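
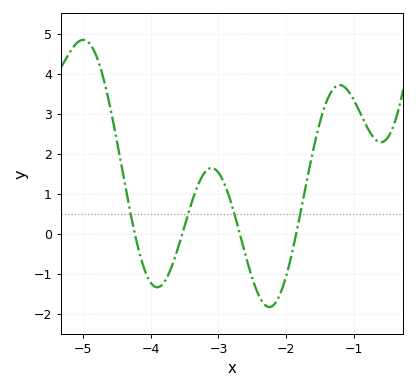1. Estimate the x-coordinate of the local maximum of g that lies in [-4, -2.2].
-3.1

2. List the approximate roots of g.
-4.23, -3.53, -2.68, -1.85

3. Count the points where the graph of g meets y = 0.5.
4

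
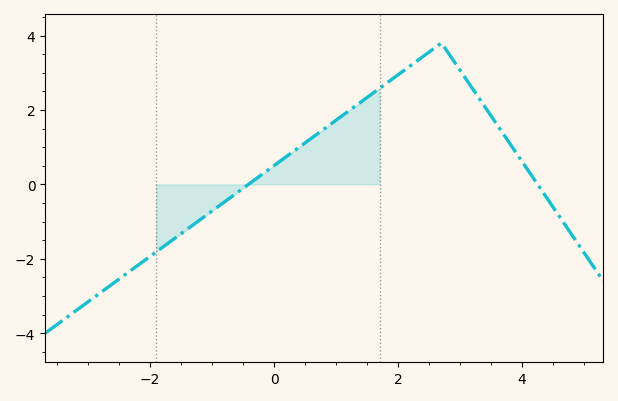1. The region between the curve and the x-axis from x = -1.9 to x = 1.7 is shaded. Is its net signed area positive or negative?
positive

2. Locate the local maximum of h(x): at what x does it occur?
2.6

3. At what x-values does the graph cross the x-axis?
-0.4, 4.2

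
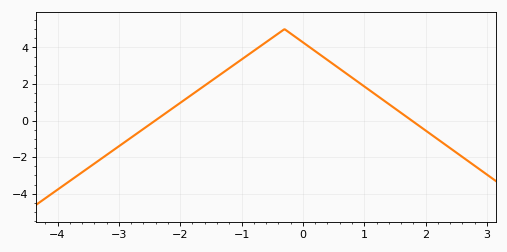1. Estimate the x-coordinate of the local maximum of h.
-0.298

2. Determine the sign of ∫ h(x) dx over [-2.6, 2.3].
positive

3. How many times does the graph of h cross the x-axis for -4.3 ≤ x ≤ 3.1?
2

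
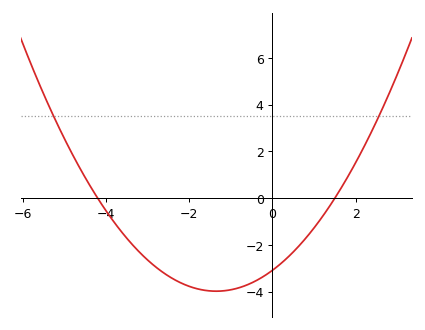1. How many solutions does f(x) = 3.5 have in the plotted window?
2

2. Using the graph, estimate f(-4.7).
1.6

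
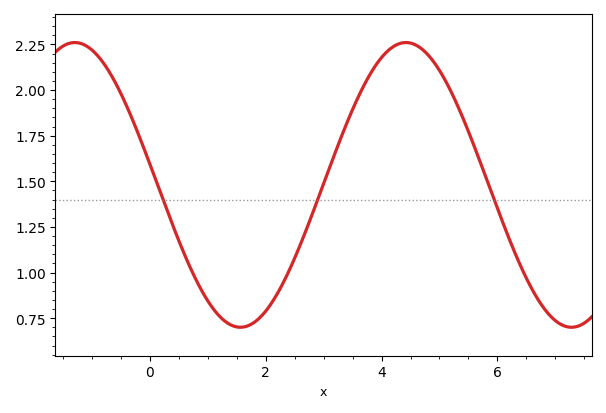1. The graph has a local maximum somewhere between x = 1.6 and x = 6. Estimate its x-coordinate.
4.4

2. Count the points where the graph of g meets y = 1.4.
3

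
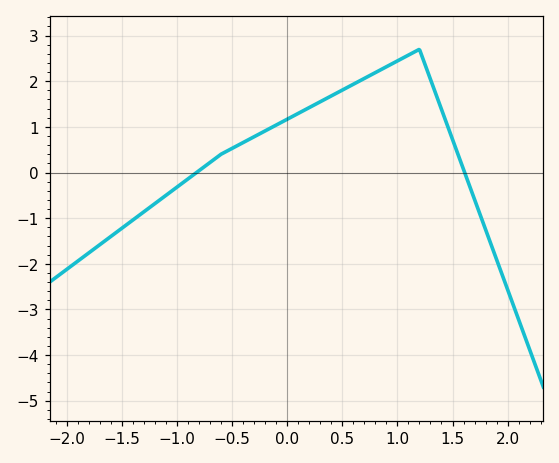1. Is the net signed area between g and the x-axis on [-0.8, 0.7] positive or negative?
positive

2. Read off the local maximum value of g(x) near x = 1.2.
2.7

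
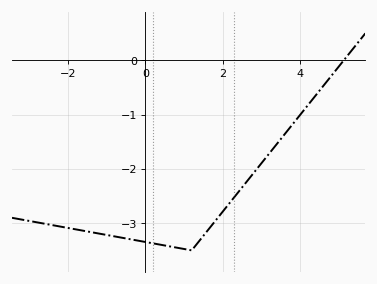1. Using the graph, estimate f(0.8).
-3.45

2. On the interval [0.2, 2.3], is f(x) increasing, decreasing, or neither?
neither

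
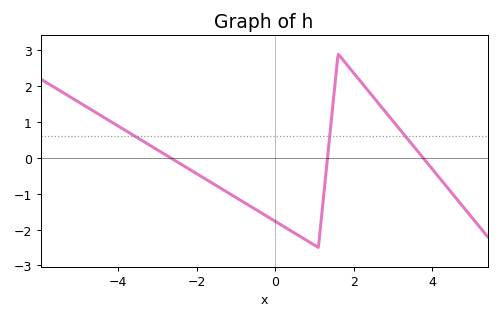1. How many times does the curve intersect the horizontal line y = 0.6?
3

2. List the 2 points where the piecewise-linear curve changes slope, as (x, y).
(1.1, -2.5); (1.6, 2.9)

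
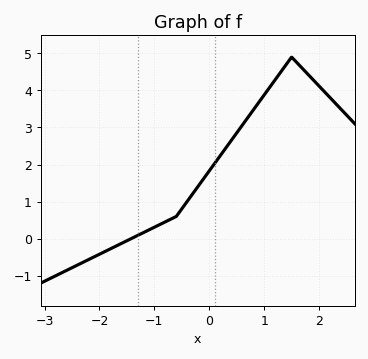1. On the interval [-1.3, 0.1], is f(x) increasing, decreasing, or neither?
increasing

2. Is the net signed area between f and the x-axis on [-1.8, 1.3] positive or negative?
positive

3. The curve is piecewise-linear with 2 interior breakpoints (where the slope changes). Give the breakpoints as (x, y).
(-0.6, 0.6); (1.5, 4.9)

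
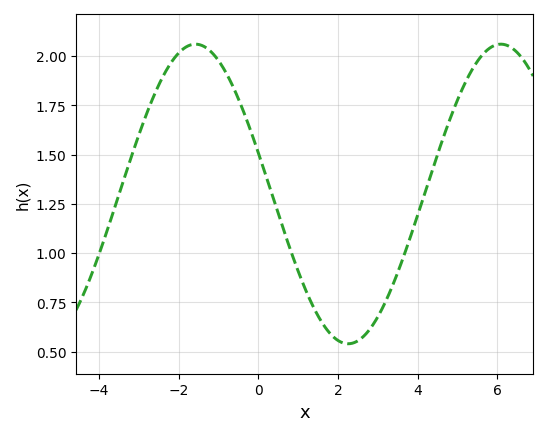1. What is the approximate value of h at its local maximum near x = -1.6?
2.06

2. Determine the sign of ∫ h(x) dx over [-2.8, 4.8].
positive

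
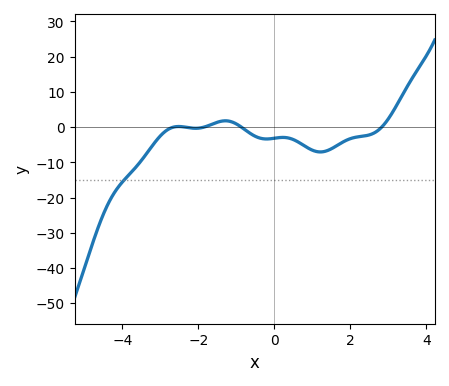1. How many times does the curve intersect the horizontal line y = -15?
1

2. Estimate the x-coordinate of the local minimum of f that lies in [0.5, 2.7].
1.2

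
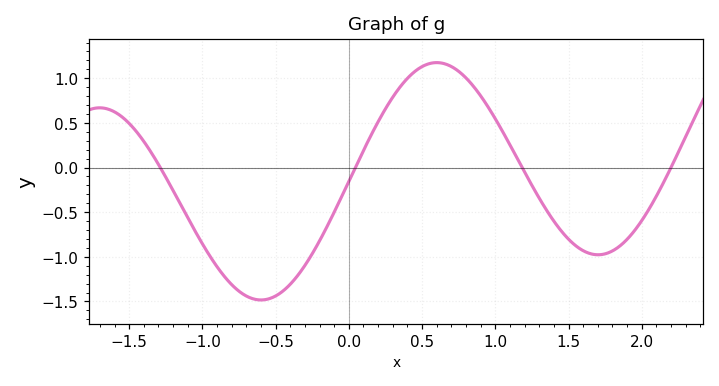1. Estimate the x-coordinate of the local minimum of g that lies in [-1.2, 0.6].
-0.6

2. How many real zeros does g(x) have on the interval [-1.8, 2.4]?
4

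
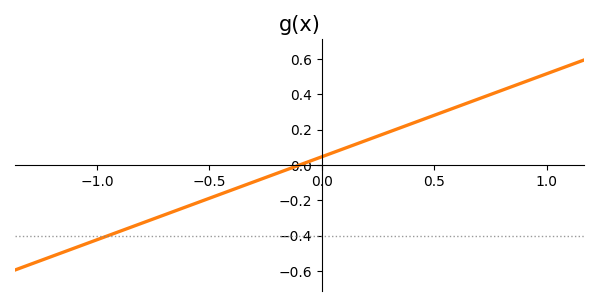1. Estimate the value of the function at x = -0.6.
-0.235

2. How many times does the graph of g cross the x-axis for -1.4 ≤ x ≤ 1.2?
1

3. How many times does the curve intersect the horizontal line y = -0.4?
1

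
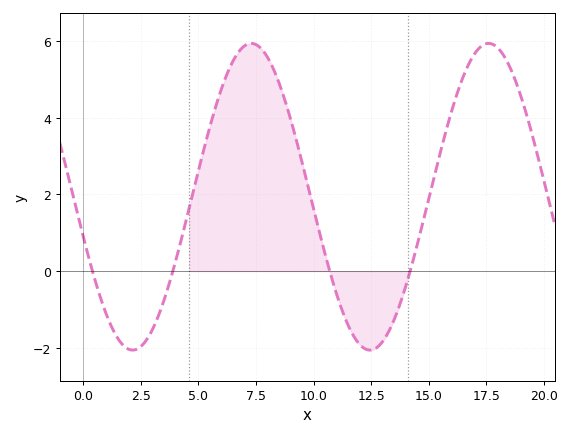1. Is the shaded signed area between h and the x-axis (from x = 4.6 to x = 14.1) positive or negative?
positive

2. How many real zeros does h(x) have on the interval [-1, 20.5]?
4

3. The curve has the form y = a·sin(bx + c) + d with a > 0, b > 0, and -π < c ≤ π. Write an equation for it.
y = 4sin(0.61x - 2.88) + 1.94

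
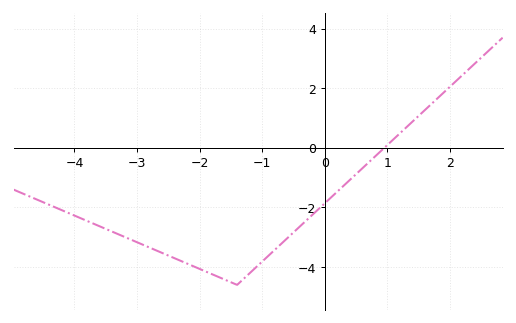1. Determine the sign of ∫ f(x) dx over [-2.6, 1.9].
negative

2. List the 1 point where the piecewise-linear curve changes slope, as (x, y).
(-1.4, -4.6)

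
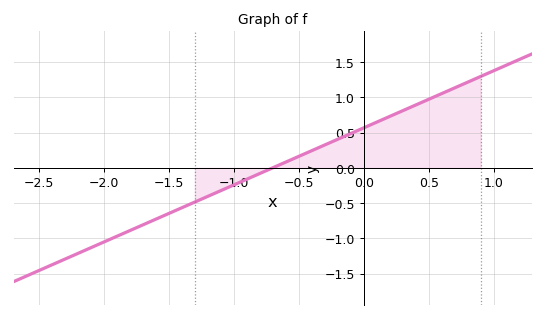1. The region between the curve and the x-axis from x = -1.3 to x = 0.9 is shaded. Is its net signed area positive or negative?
positive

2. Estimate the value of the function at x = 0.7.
1.13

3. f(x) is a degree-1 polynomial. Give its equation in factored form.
y = 0.81(x + 0.7)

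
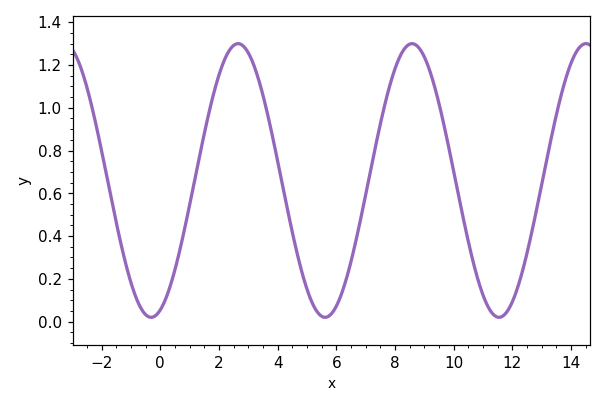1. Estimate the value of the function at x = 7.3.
0.8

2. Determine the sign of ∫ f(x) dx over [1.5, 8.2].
positive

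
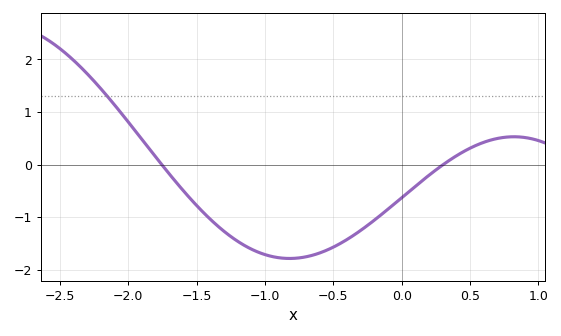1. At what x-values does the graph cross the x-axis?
-1.76, 0.303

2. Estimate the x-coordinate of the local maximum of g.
0.821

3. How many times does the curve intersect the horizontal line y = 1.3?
1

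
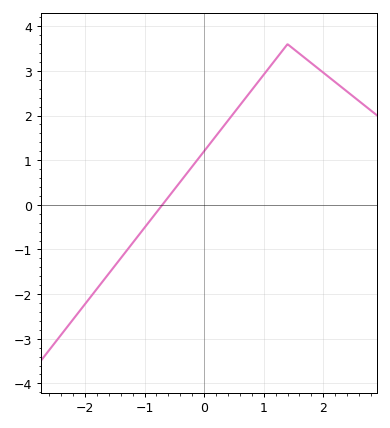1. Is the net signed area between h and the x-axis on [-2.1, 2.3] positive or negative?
positive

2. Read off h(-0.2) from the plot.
0.859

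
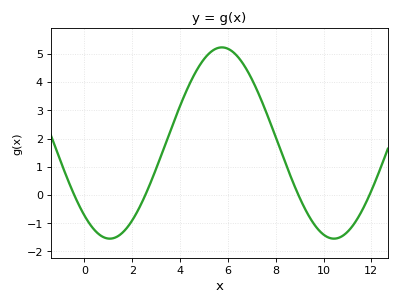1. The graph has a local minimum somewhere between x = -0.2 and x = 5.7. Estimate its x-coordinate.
1.06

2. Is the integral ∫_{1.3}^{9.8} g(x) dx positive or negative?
positive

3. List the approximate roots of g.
-0.43, 2.55, 8.95, 11.9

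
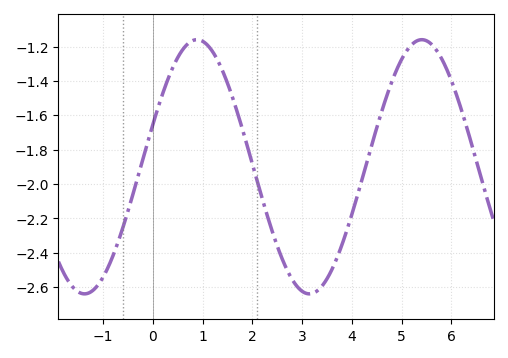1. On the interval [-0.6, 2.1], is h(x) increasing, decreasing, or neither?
neither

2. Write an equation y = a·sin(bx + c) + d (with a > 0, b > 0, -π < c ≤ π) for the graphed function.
y = 0.74sin(1.39x + 0.342) - 1.9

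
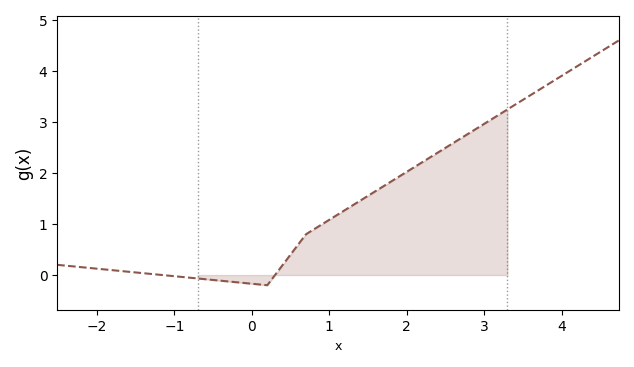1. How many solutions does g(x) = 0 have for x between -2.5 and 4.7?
2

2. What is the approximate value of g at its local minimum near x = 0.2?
-0.2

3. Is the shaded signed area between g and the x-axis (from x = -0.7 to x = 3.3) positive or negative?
positive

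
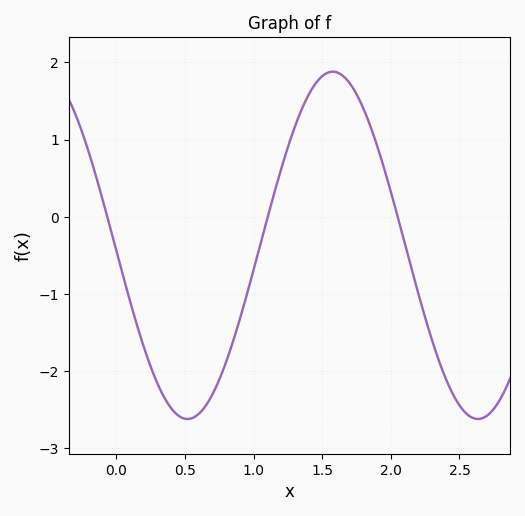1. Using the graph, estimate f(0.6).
-2.56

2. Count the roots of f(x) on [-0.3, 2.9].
3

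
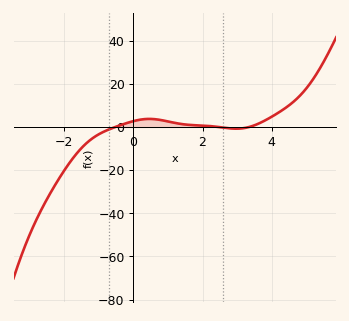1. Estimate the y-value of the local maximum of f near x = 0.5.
4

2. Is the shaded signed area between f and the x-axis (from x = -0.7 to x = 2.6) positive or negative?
positive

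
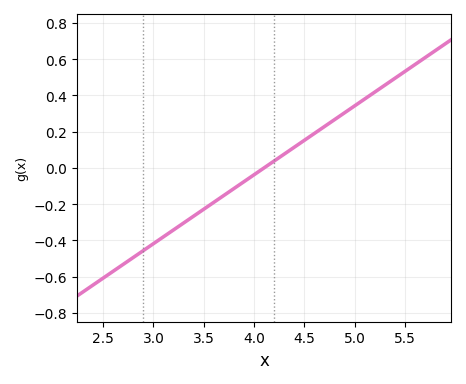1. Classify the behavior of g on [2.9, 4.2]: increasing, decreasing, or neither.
increasing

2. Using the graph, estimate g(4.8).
0.26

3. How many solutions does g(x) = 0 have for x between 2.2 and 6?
1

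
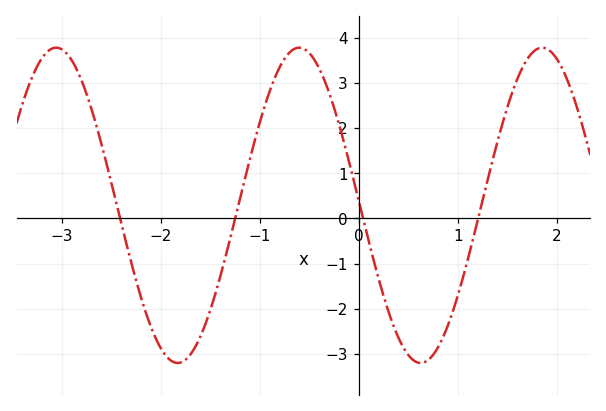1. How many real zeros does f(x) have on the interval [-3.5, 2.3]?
4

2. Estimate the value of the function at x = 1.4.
1.69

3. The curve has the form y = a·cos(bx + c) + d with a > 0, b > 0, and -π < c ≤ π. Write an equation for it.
y = 3.49cos(2.56x + 1.54) + 0.29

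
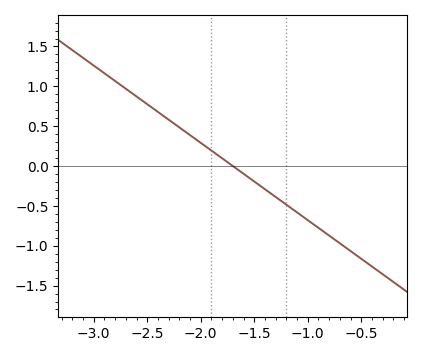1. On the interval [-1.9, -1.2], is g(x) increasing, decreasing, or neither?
decreasing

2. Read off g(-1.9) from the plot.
0.2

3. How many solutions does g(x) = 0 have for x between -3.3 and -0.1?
1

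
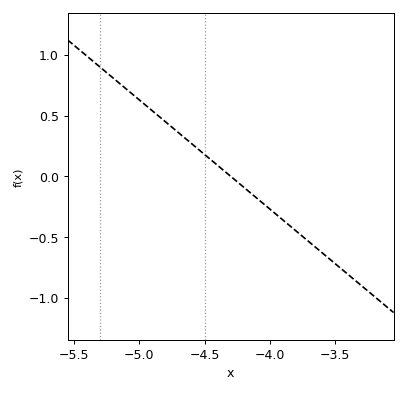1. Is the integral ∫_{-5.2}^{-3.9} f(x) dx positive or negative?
positive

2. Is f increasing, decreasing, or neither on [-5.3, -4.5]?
decreasing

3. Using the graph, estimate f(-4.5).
0.2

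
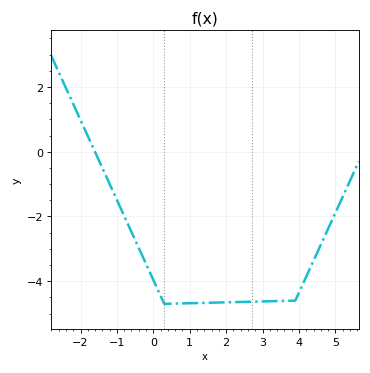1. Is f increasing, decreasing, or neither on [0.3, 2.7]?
increasing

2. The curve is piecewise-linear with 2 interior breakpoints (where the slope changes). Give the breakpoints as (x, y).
(0.3, -4.7); (3.9, -4.6)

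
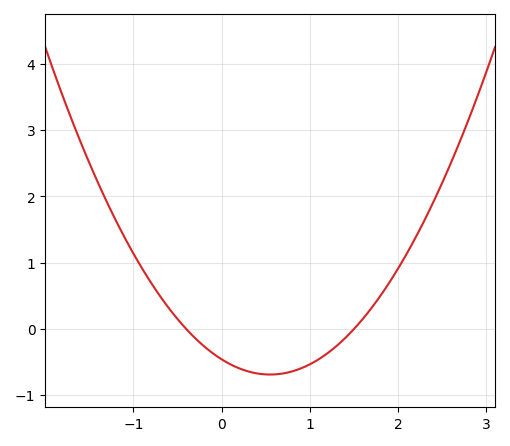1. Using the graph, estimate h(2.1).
1.14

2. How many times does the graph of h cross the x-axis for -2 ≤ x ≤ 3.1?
2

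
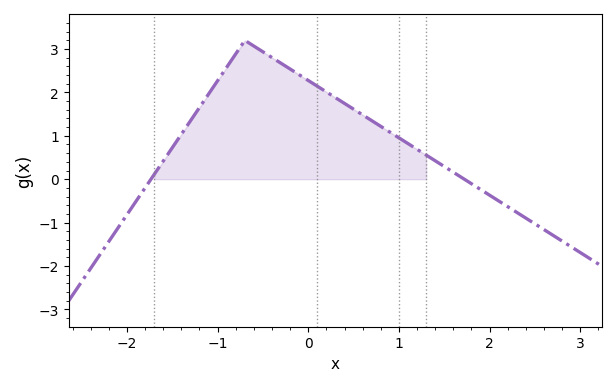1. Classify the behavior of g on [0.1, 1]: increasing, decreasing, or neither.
decreasing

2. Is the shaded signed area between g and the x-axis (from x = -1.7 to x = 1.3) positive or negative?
positive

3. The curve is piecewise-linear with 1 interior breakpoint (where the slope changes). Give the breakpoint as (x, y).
(-0.7, 3.2)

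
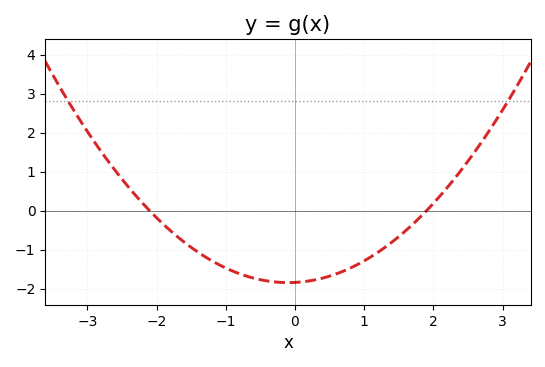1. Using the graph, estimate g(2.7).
1.8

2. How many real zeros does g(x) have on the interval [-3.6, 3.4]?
2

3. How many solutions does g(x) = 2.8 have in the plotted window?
2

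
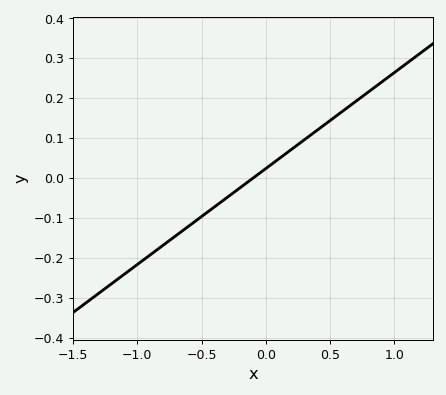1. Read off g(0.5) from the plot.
0.144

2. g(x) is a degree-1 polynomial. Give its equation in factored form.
y = 0.24(x + 0.1)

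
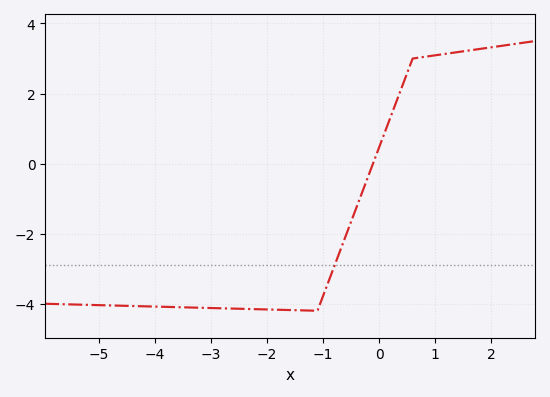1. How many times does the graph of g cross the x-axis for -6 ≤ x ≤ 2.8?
1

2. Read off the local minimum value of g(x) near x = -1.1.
-4.2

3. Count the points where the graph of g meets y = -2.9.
1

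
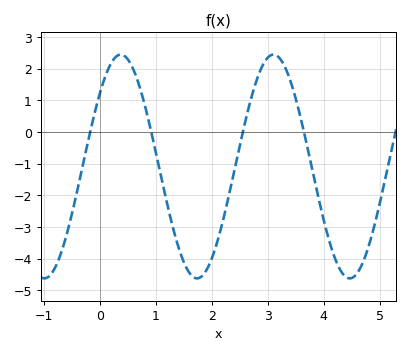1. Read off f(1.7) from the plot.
-4.6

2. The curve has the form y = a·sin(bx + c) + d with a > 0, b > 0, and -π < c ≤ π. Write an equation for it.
y = 3.53sin(2.3x + 0.72) - 1.09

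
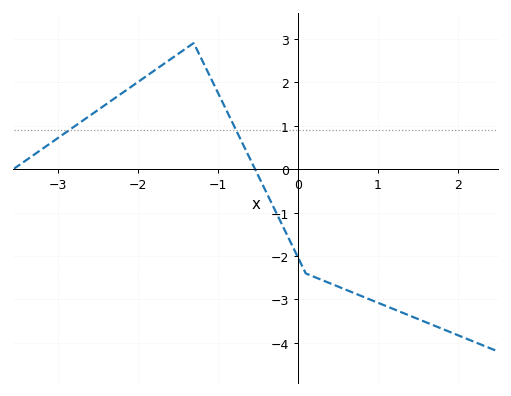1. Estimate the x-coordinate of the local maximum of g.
-1.3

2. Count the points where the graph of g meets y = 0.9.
2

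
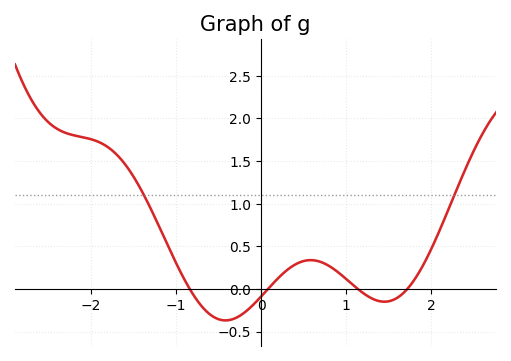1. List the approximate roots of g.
-0.8, 0.1, 1.1, 1.7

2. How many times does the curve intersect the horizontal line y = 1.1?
2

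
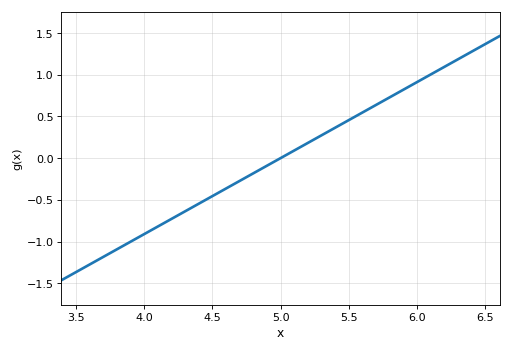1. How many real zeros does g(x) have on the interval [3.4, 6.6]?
1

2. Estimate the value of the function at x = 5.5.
0.45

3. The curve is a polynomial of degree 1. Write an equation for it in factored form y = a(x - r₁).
y = 0.91(x - 5)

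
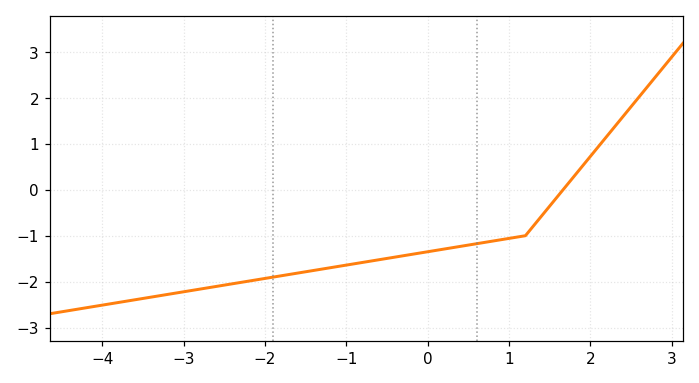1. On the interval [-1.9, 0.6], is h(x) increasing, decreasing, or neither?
increasing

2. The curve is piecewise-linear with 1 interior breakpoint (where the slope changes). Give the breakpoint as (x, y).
(1.2, -1)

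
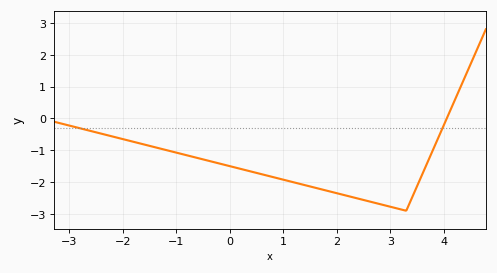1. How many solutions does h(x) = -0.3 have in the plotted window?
2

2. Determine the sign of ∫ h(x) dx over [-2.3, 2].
negative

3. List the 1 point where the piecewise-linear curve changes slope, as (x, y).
(3.3, -2.9)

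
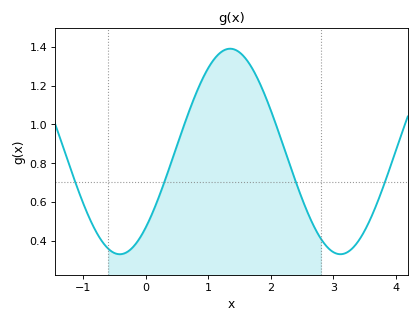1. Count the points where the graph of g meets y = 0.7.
4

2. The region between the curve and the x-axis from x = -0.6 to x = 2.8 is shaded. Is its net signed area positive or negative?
positive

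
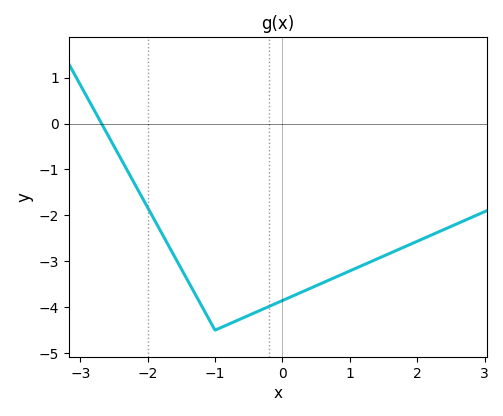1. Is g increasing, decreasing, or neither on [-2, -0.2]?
neither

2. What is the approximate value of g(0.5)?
-3.5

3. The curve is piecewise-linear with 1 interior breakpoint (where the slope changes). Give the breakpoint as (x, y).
(-1, -4.5)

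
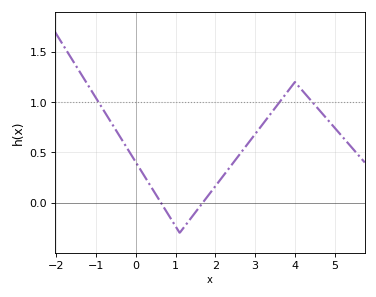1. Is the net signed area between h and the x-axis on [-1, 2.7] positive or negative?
positive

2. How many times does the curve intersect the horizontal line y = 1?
3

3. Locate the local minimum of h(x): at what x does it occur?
1.2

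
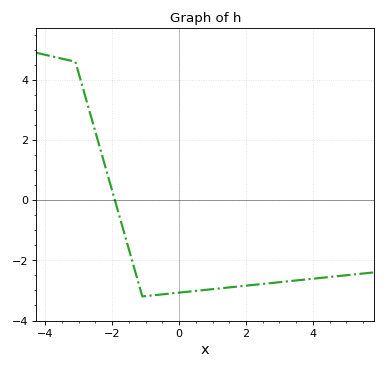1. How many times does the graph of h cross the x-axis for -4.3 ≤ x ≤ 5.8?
1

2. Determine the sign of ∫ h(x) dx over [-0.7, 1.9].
negative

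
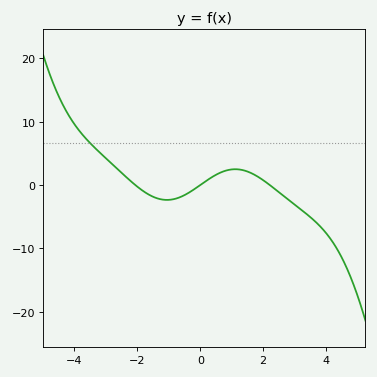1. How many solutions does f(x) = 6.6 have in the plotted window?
1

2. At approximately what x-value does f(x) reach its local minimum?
-1.06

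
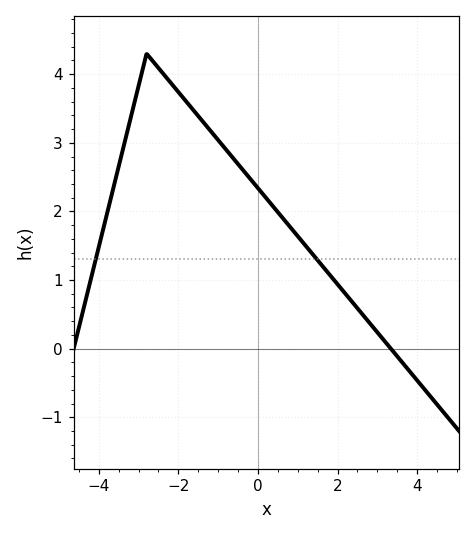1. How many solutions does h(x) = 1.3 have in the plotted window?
2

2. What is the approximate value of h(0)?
2.34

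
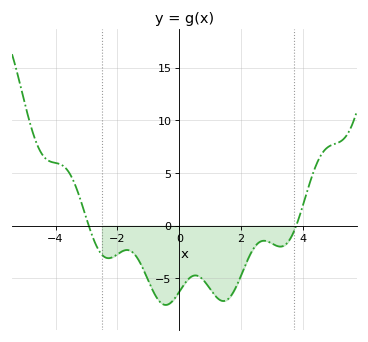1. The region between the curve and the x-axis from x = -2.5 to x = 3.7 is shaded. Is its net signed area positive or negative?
negative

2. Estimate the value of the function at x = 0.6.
-4.77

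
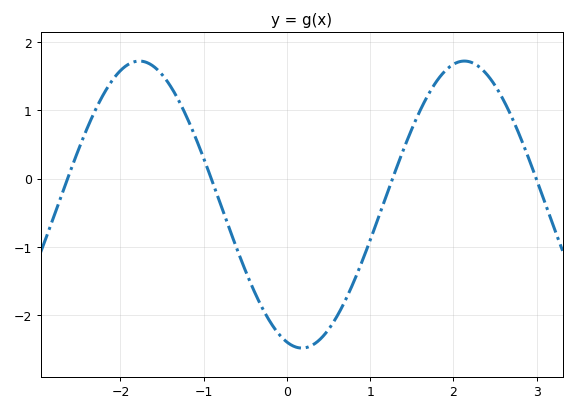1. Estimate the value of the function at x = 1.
-0.9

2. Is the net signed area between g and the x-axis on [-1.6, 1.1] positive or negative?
negative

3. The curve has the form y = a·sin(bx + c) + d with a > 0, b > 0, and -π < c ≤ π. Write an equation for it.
y = 2.1sin(1.61x - 1.86) - 0.38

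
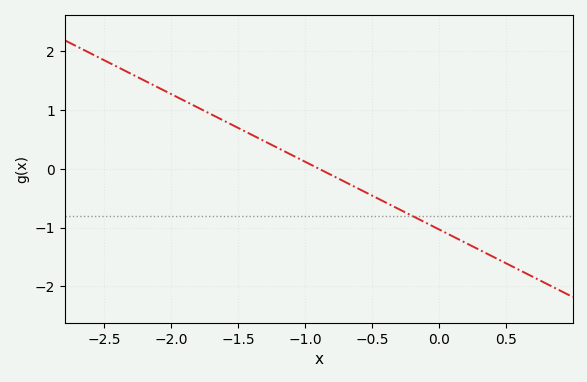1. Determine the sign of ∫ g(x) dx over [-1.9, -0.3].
positive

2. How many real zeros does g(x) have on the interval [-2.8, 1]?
1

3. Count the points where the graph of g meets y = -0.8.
1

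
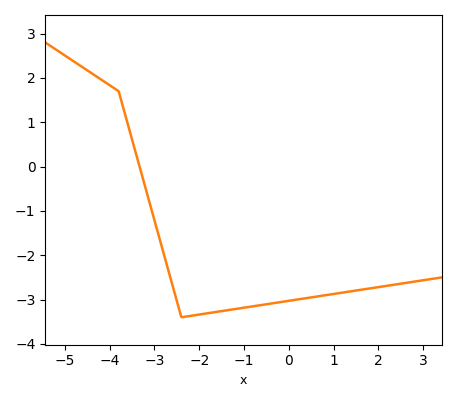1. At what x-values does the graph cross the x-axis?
-3.33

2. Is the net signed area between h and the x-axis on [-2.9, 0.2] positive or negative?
negative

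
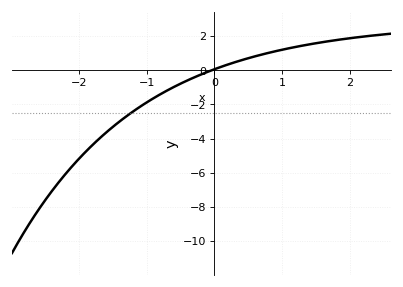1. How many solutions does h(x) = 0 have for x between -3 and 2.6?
1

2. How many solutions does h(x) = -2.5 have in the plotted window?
1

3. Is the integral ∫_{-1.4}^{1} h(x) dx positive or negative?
negative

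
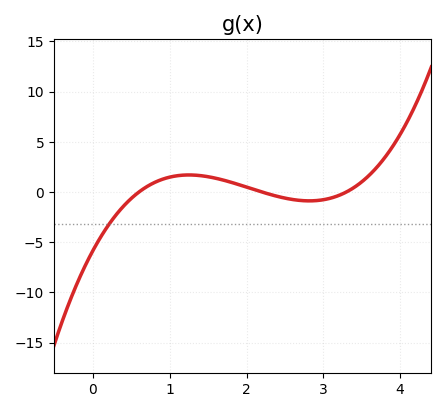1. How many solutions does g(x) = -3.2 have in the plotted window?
1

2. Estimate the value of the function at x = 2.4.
-0.5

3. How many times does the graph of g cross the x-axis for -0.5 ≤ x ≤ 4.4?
3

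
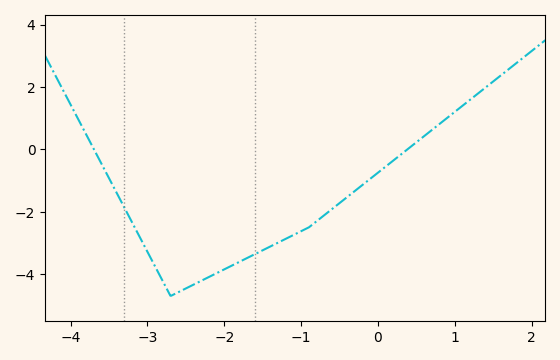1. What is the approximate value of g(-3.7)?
0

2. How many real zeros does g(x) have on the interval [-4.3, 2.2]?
2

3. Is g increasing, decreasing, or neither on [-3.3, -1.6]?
neither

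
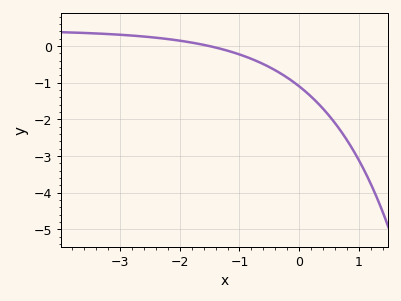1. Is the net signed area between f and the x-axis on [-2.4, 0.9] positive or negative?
negative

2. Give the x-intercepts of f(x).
-1.51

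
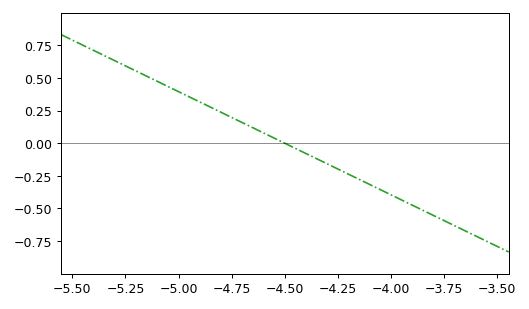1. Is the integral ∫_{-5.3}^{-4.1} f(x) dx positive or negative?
positive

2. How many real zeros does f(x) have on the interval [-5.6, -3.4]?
1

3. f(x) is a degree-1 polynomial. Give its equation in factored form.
y = -0.79(x + 4.5)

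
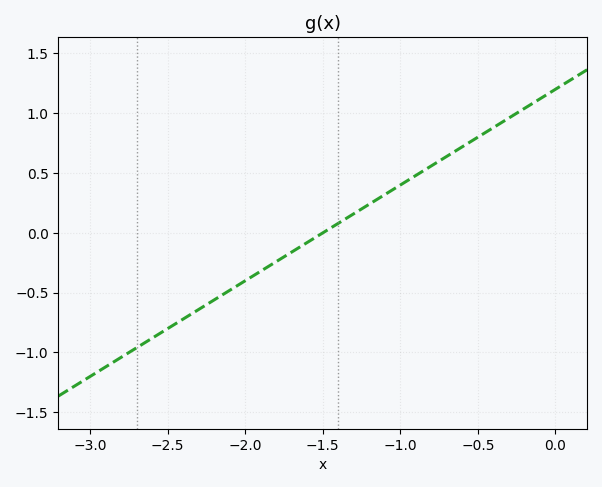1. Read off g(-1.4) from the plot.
0.08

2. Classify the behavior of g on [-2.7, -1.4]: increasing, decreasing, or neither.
increasing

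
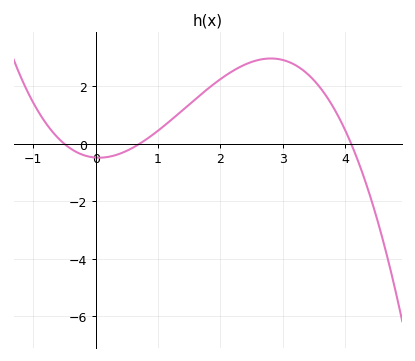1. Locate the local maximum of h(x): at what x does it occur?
2.8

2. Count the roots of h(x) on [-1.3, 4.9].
3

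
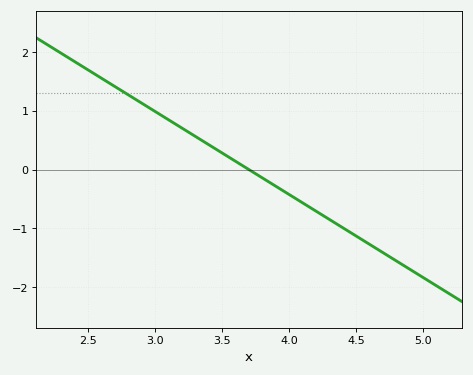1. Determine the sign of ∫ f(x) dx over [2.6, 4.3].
positive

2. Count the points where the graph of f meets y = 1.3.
1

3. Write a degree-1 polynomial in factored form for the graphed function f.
y = -1.41(x - 3.7)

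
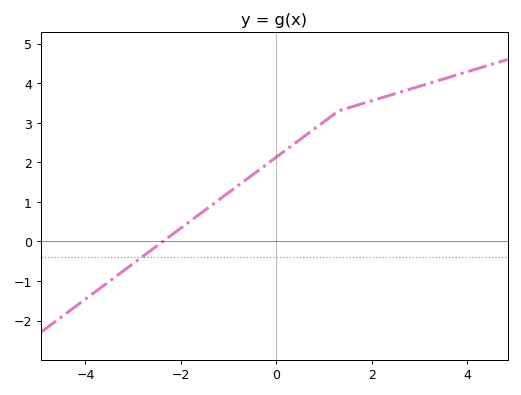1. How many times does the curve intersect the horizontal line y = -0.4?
1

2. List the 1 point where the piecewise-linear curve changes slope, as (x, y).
(1.3, 3.3)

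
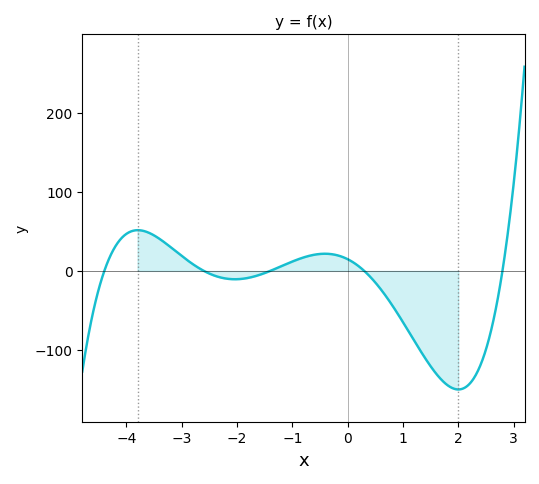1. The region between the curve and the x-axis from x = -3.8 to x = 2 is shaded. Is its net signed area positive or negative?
negative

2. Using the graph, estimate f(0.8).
-42.8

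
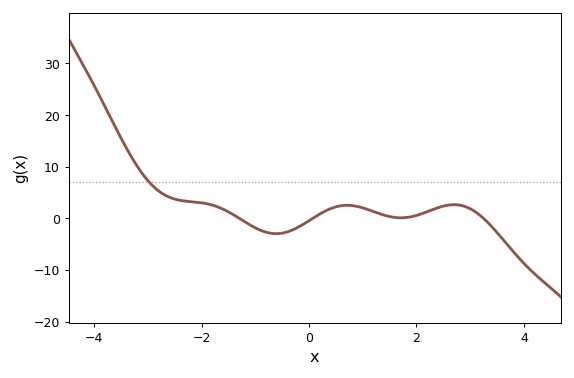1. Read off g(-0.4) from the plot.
-3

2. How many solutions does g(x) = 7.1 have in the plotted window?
1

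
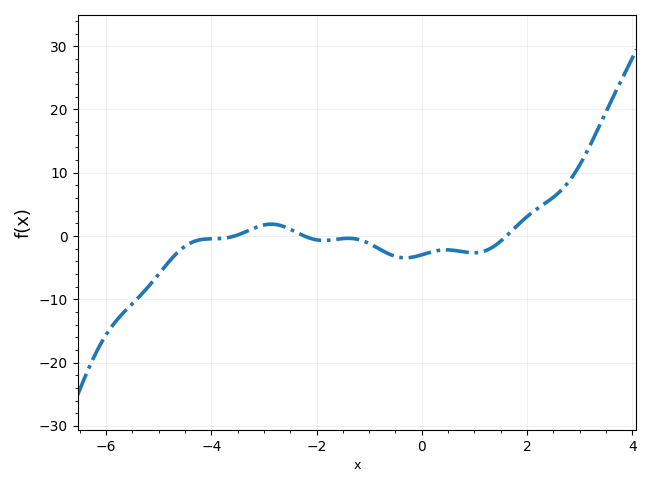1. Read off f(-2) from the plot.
-0.596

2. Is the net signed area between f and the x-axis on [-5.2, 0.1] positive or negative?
negative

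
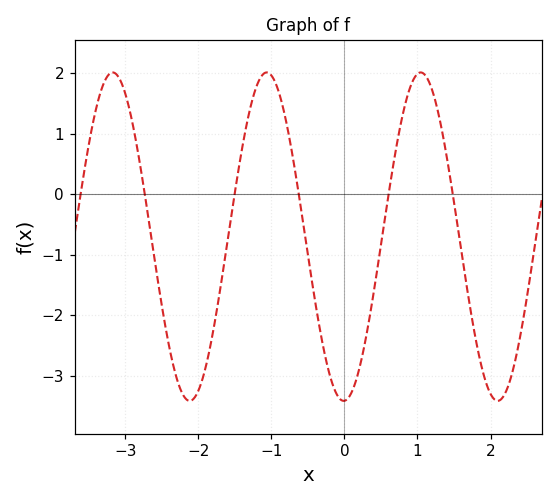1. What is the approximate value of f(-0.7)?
0.6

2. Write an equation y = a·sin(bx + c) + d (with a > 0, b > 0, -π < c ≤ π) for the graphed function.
y = 2.71sin(3x - 1.5) - 0.7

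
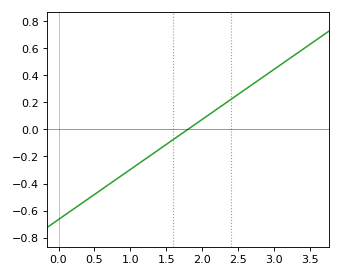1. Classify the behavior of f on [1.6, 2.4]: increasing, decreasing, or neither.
increasing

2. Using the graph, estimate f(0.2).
-0.6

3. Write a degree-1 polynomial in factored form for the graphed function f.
y = 0.37(x - 1.8)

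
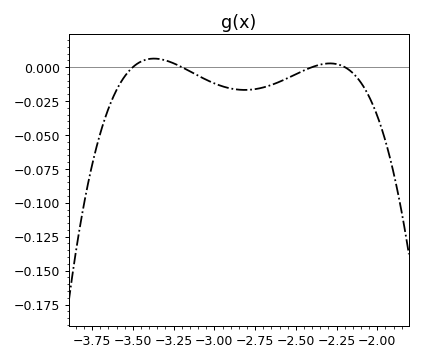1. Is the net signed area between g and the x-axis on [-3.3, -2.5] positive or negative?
negative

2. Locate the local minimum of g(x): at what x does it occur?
-2.81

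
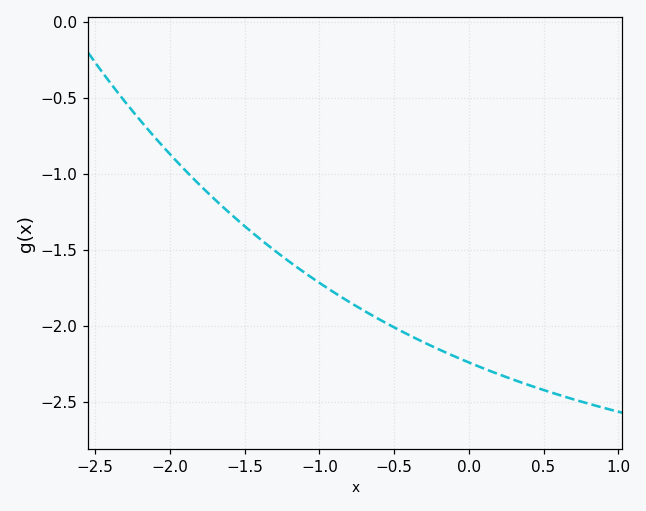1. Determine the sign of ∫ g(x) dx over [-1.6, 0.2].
negative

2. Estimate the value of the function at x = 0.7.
-2.5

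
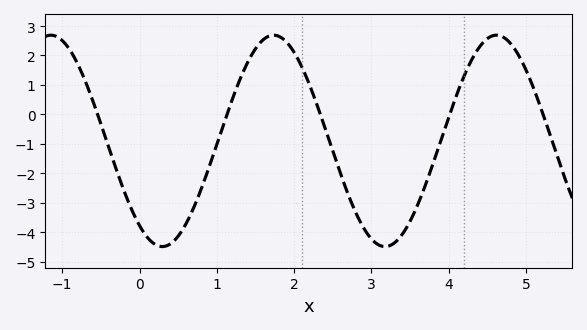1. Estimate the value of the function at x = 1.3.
1.19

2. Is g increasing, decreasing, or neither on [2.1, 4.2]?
neither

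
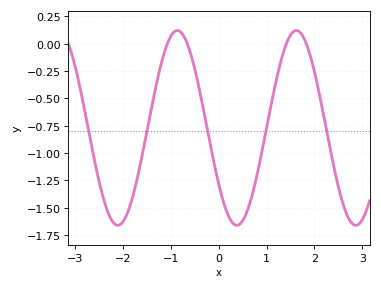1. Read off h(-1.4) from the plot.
-0.6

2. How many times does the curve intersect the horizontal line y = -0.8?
5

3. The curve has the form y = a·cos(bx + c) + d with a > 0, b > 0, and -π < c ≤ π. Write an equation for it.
y = 0.89cos(2.5x + 2.2) - 0.77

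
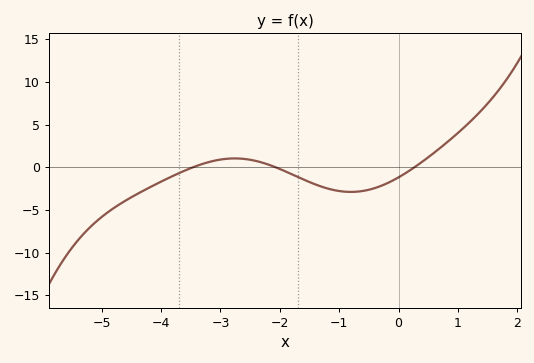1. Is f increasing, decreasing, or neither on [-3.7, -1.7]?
neither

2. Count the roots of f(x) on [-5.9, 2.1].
3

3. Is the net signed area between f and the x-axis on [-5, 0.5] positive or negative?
negative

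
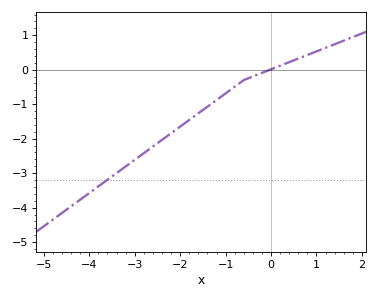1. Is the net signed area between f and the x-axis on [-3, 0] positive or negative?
negative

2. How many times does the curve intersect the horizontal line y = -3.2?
1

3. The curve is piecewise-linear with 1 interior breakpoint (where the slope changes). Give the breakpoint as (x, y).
(-0.6, -0.3)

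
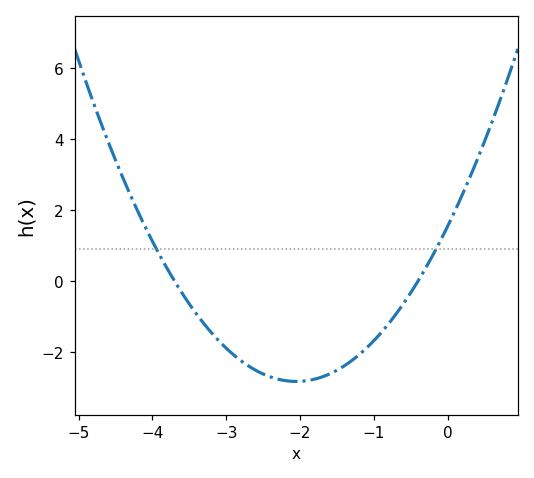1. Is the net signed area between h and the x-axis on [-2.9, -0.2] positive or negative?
negative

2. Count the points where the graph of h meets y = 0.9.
2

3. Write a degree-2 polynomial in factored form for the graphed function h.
y = 1.04(x + 3.7)(x + 0.4)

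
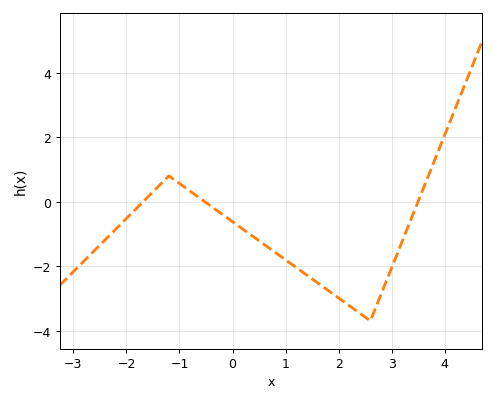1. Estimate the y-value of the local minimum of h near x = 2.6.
-3.6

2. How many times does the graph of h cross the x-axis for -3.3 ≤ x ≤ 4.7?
3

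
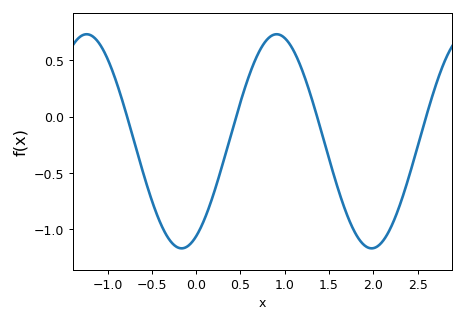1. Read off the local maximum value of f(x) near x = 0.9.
0.73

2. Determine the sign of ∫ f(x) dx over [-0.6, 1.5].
negative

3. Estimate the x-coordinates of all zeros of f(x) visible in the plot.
-0.779, 0.452, 1.37, 2.6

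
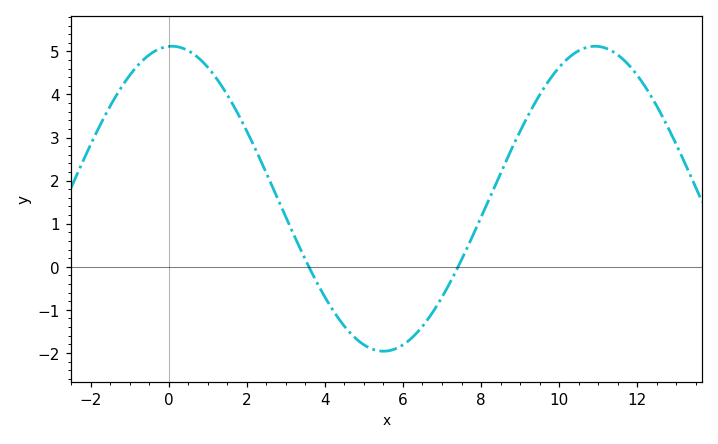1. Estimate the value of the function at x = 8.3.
1.8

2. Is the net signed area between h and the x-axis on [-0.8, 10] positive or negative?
positive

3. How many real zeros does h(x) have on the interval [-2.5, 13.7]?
2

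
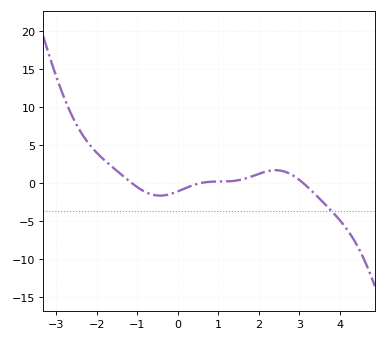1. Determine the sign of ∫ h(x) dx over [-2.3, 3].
positive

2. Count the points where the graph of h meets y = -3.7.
1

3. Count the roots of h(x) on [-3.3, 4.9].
3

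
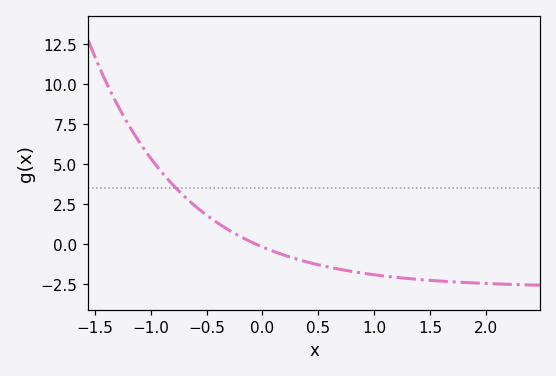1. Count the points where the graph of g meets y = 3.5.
1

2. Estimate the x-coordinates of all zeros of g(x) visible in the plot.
-0.1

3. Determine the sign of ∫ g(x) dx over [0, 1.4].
negative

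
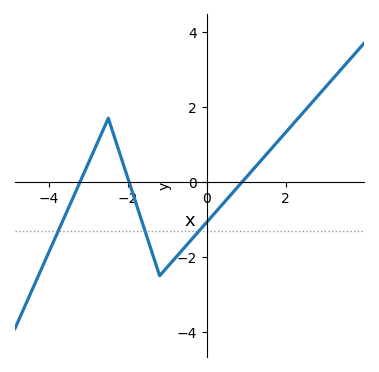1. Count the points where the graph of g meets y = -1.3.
3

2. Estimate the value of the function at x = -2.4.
1.4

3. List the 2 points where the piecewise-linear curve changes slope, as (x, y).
(-2.5, 1.7); (-1.2, -2.5)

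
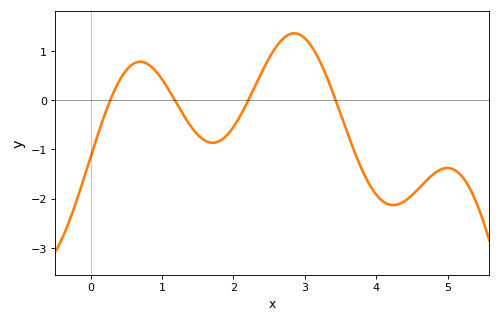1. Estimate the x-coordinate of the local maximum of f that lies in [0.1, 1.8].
0.695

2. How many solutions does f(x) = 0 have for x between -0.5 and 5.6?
4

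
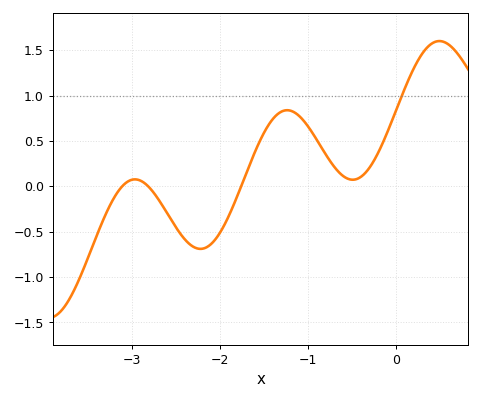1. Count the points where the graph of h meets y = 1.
1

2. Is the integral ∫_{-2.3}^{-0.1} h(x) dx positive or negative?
positive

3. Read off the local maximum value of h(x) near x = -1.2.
0.85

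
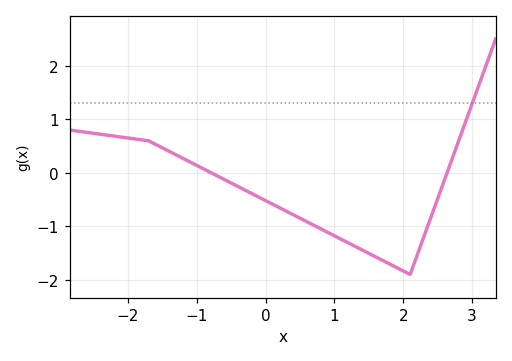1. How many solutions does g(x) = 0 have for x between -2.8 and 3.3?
2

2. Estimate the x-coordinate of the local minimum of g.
2.1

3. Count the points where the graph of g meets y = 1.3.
1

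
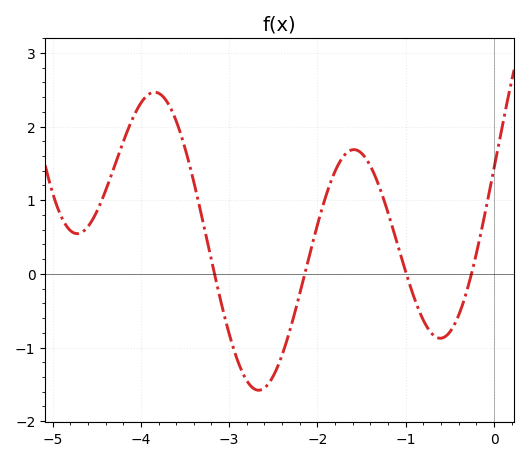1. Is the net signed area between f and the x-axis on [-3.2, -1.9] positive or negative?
negative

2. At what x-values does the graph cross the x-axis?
-3.2, -2.1, -1, -0.3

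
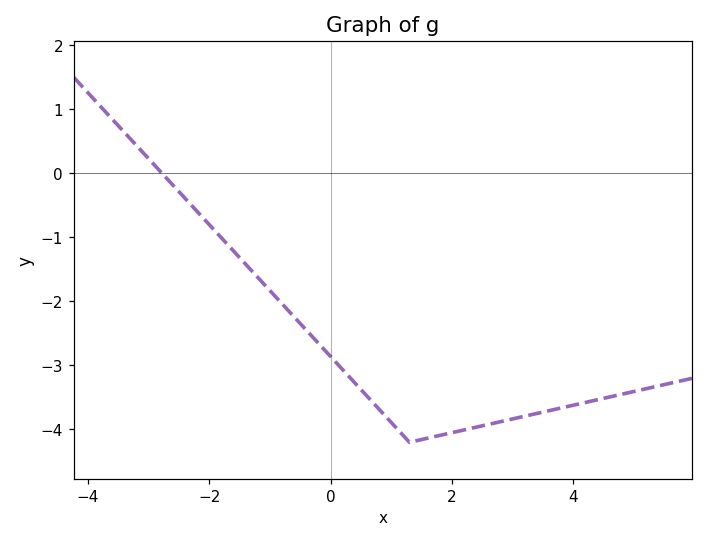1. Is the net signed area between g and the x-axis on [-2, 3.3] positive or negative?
negative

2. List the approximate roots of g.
-2.77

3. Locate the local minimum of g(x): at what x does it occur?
1.3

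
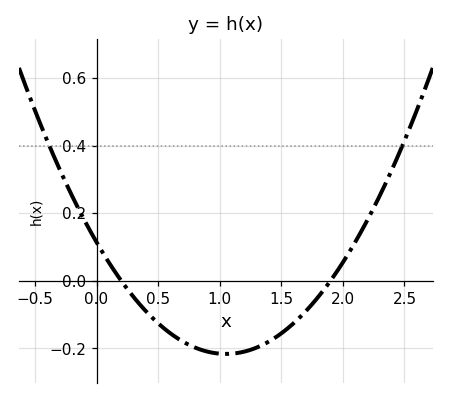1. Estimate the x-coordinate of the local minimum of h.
1.05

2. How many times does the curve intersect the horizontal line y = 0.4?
2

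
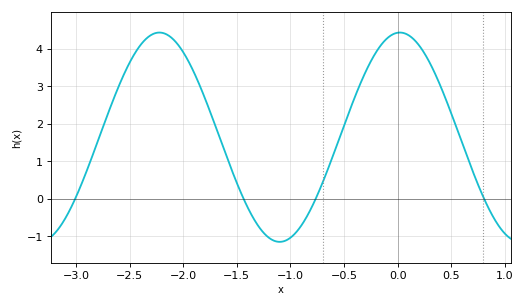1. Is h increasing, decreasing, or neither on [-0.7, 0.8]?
neither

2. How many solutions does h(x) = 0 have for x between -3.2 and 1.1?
4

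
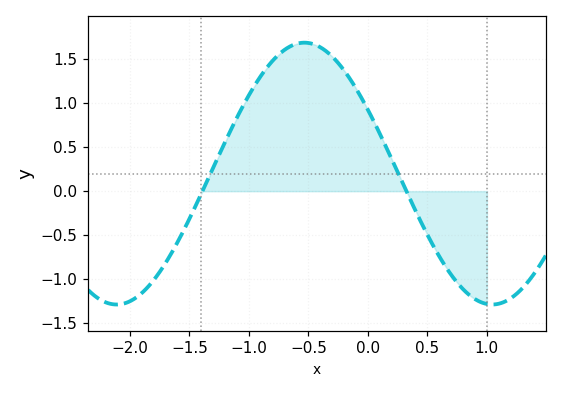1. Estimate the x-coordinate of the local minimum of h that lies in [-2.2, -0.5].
-2.1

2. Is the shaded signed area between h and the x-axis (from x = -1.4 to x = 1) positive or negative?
positive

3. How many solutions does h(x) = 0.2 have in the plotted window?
2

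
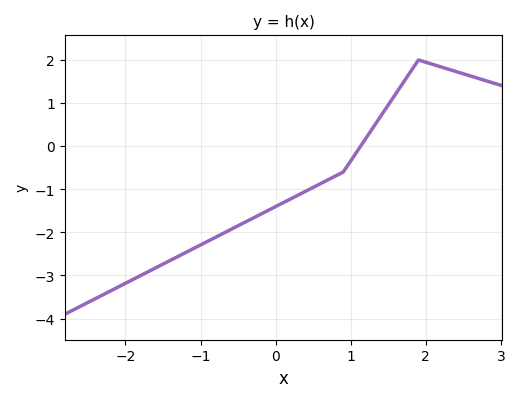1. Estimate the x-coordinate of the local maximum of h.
1.9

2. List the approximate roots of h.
1.13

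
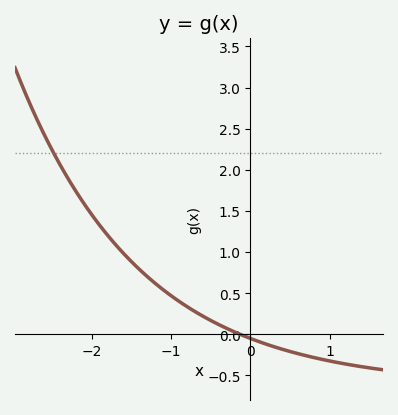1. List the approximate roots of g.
-0.1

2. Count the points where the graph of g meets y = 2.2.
1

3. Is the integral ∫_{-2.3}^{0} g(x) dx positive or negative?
positive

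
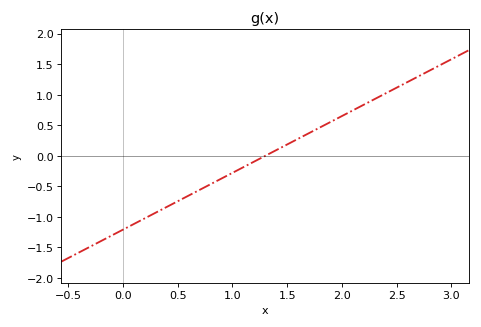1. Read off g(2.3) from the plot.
0.95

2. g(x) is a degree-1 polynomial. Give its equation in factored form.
y = 0.93(x - 1.3)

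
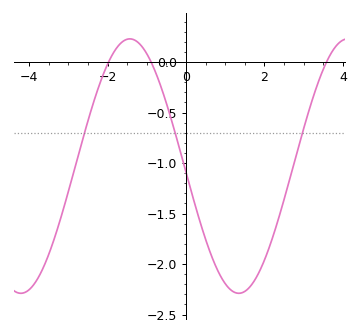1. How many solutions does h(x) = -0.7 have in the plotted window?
3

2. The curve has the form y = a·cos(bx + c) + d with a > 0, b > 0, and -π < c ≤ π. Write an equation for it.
y = 1.26cos(1.1x + 1.6) - 1.03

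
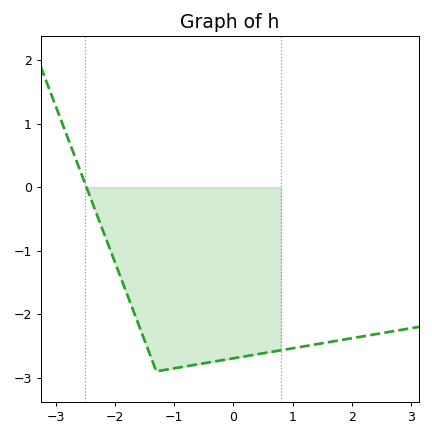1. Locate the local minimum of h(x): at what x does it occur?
-1.3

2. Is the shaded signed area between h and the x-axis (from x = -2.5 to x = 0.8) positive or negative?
negative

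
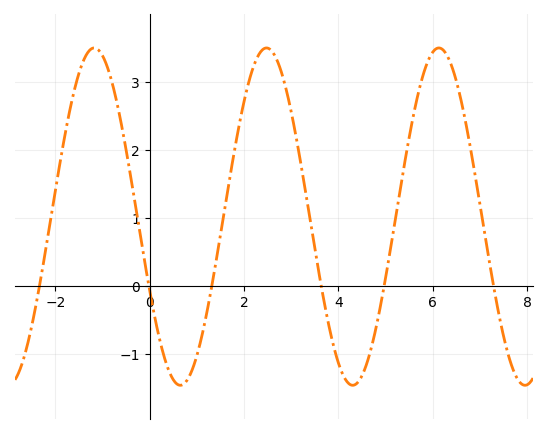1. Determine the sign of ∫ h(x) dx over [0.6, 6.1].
positive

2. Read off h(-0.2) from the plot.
0.8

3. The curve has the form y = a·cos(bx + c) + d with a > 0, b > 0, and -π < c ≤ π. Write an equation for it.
y = 2.48cos(1.7x + 2) + 1.02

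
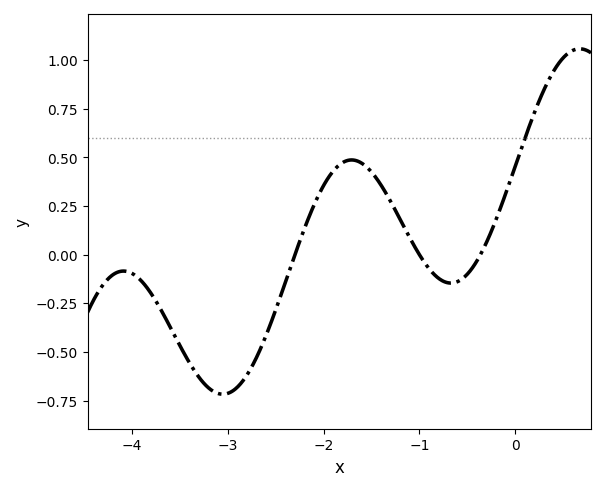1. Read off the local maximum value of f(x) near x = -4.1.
-0.1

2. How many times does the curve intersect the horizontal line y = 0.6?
1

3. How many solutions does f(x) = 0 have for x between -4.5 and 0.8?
3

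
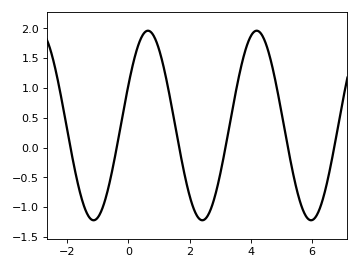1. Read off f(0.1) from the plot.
1.29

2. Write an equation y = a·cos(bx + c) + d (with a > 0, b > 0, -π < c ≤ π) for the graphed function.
y = 1.59cos(1.77x - 1.13) + 0.37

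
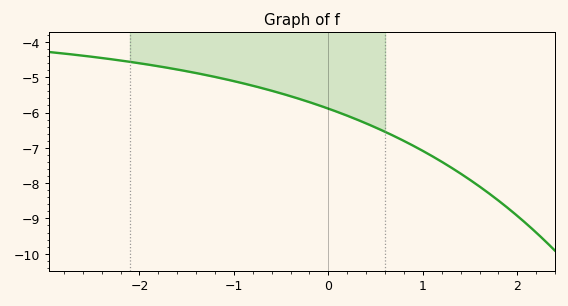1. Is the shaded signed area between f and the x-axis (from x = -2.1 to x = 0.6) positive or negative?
negative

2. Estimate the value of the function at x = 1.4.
-7.7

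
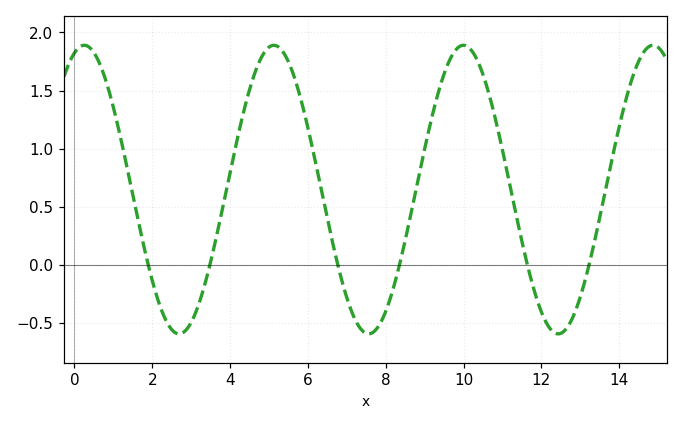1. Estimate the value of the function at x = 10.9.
1.14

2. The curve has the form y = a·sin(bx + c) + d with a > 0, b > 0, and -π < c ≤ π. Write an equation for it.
y = 1.24sin(1.29x + 1.24) + 0.65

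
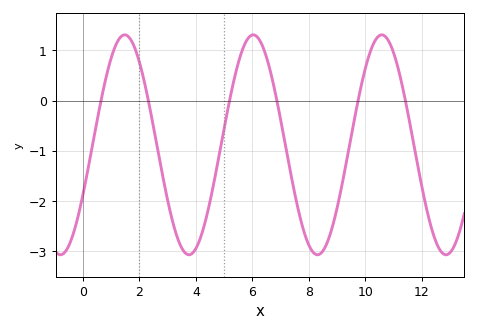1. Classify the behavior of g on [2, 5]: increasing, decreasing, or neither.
neither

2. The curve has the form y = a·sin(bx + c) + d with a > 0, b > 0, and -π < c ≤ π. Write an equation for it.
y = 2.19sin(1.4x - 0.47) - 0.88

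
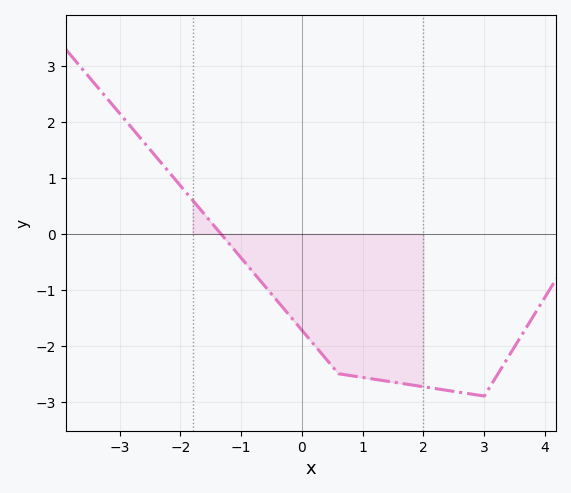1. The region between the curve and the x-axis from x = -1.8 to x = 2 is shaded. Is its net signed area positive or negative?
negative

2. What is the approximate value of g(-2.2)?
1.12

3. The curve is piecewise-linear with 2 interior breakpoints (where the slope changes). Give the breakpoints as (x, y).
(0.6, -2.5); (3, -2.9)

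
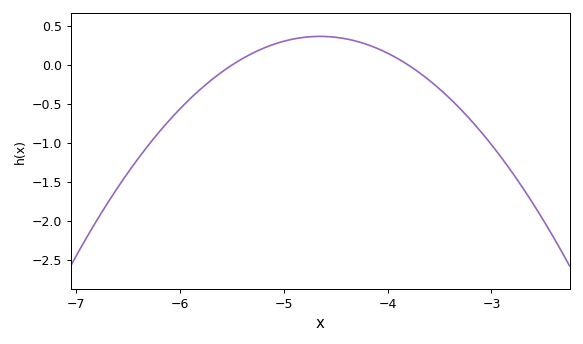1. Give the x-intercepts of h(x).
-5.5, -3.8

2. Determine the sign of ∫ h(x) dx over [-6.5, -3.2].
negative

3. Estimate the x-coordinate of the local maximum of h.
-4.65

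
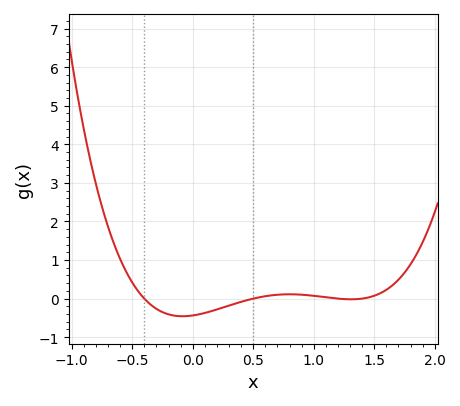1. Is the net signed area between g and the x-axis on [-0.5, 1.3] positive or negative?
negative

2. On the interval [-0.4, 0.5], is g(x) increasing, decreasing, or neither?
neither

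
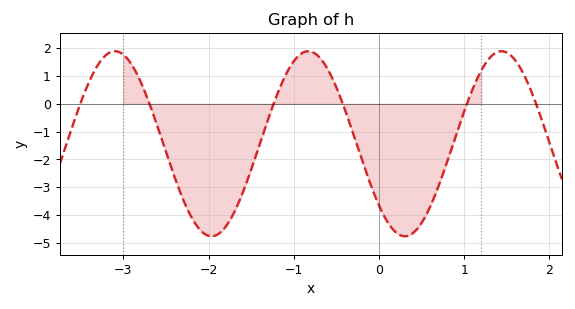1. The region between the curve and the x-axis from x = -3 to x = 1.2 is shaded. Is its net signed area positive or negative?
negative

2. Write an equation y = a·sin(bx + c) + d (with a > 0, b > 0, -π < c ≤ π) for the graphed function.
y = 3.33sin(2.77x - 2.41) - 1.44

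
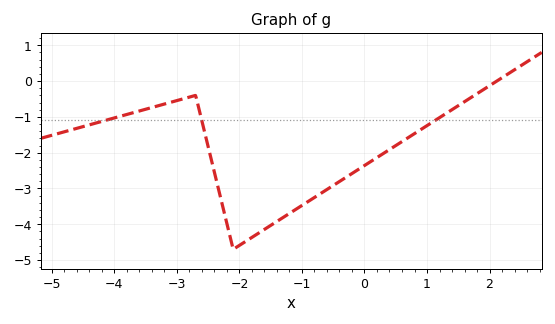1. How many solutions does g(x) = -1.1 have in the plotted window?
3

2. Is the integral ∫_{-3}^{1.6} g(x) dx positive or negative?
negative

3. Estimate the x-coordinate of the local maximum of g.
-2.8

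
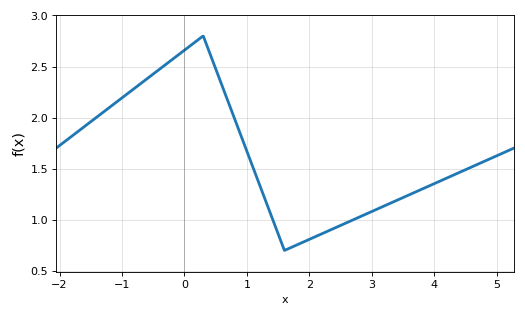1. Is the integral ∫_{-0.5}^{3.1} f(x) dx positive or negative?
positive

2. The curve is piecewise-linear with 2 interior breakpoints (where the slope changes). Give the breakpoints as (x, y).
(0.3, 2.8); (1.6, 0.7)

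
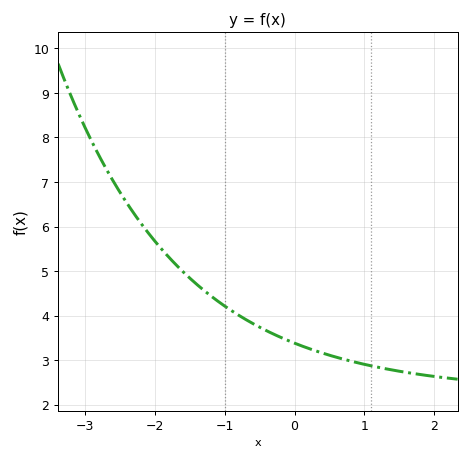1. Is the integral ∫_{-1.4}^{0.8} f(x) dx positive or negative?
positive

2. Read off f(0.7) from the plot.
3.02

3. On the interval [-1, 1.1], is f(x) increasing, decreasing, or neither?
decreasing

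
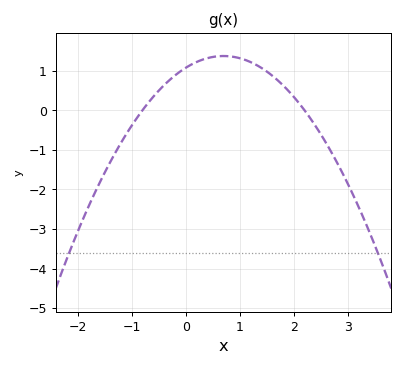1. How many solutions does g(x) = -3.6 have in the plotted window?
2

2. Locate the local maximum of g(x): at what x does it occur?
0.7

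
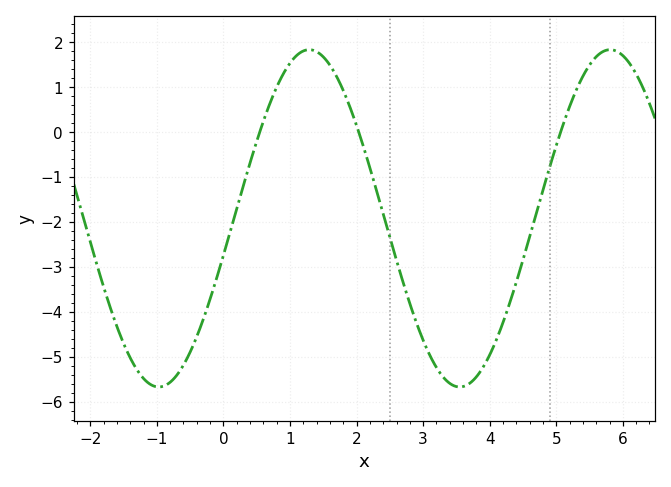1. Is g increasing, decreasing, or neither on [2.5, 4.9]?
neither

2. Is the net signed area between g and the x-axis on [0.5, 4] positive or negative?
negative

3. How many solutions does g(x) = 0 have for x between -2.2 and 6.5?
3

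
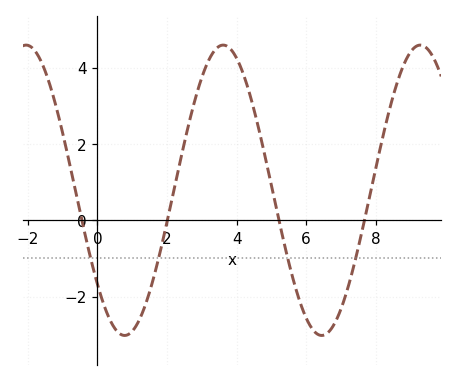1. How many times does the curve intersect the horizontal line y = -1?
4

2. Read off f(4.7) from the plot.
2.2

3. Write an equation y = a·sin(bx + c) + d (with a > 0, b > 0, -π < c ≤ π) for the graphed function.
y = 3.81sin(1.1x - 2.4) + 0.79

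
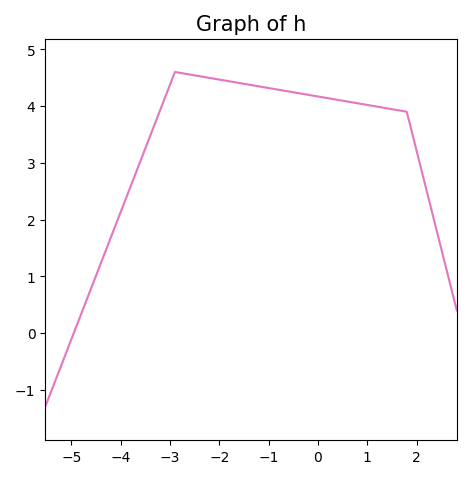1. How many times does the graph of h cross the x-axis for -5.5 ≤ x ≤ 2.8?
1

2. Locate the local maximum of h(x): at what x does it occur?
-2.8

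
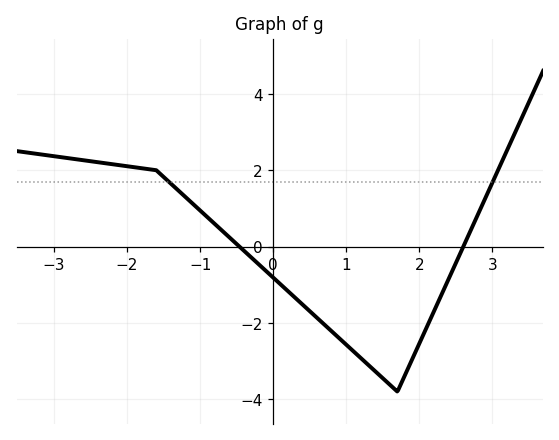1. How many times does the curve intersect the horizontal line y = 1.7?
2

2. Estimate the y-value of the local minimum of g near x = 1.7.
-3.8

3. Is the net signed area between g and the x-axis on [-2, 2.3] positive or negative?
negative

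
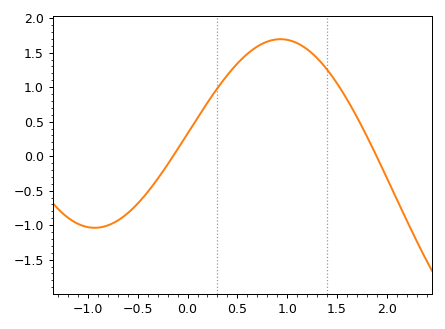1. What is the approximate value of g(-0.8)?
-1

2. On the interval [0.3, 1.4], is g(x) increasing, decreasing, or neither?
neither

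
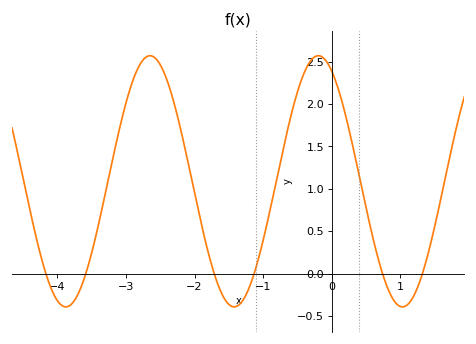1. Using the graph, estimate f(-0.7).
1.5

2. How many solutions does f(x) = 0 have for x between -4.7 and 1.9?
6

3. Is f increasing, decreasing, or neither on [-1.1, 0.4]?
neither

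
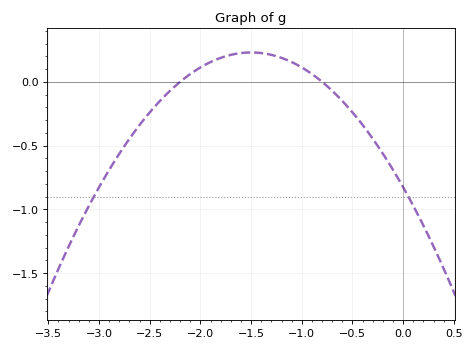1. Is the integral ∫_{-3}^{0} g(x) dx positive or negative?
negative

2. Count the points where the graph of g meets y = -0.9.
2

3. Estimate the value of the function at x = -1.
0.1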